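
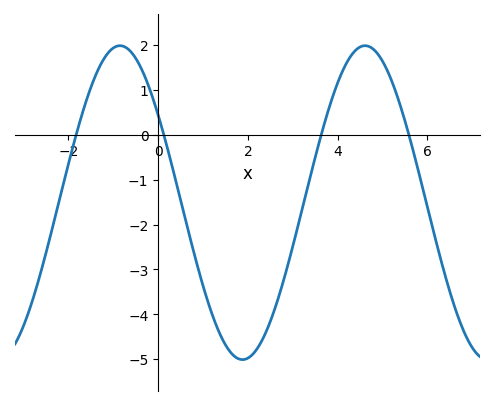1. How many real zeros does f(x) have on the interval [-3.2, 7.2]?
4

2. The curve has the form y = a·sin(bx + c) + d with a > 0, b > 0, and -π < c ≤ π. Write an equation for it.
y = 3.5sin(1.15x + 2.55) - 1.51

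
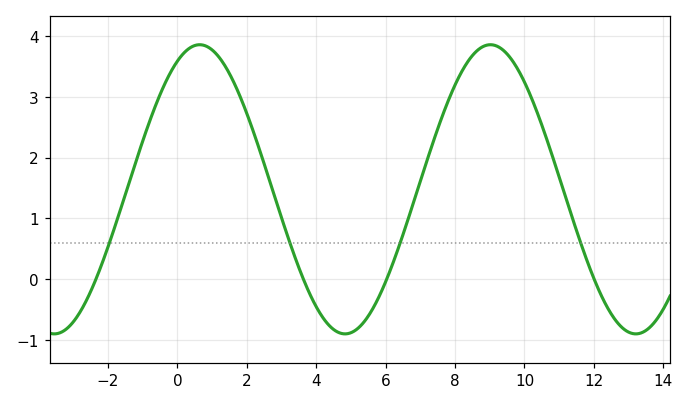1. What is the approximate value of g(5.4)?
-0.7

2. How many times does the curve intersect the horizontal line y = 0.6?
4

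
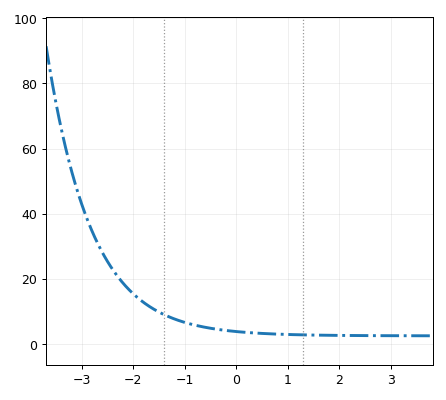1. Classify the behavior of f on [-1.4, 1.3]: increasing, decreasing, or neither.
decreasing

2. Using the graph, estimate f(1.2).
2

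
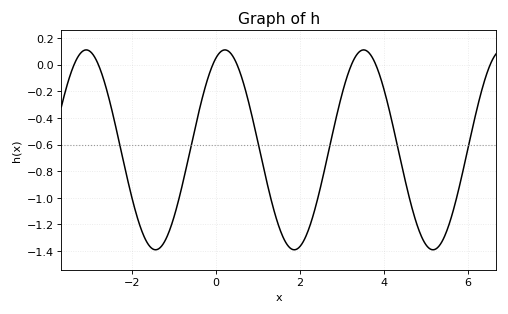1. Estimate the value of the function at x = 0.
0.048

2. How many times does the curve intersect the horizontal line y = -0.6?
6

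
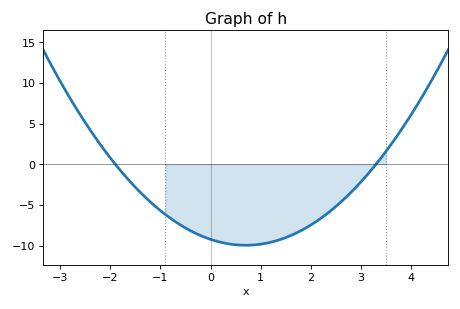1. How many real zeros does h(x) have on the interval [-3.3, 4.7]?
2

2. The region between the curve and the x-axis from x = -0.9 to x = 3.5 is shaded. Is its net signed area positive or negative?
negative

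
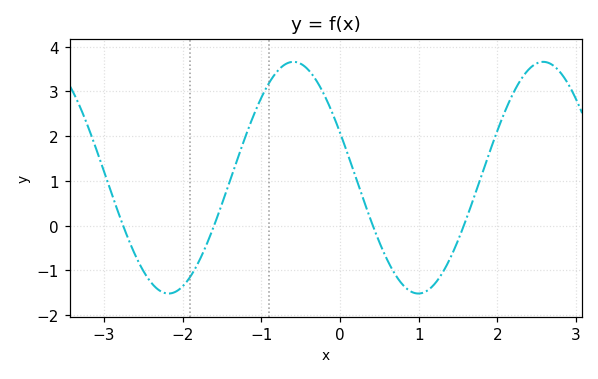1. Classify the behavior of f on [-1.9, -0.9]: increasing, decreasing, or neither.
increasing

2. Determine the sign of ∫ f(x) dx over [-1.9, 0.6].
positive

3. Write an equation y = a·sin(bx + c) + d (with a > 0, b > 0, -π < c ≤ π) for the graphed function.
y = 2.59sin(2x + 2.7) + 1.07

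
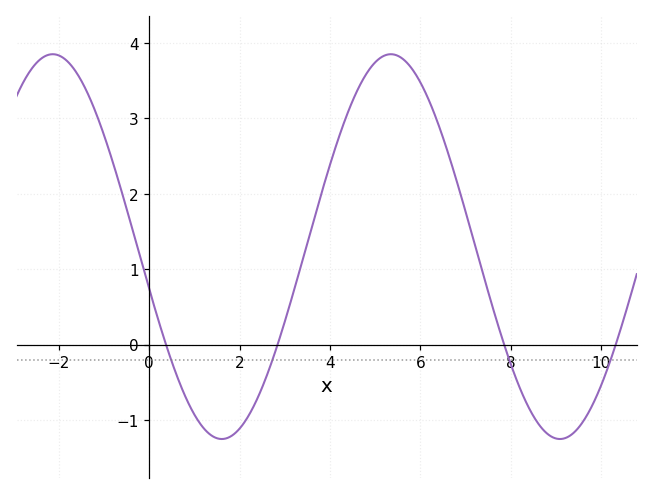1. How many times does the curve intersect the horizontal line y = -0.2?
4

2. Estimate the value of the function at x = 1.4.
-1.21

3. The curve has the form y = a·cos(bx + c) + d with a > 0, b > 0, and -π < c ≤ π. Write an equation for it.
y = 2.55cos(0.84x + 1.79) + 1.3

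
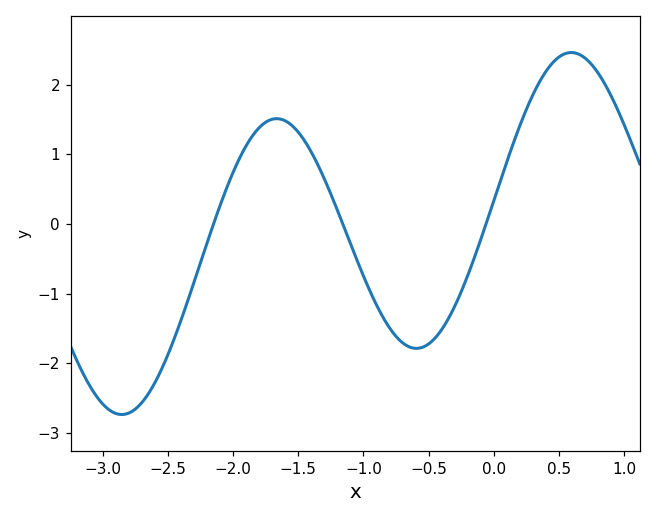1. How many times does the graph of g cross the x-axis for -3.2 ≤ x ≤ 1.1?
3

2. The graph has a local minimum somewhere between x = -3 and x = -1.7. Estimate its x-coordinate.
-2.9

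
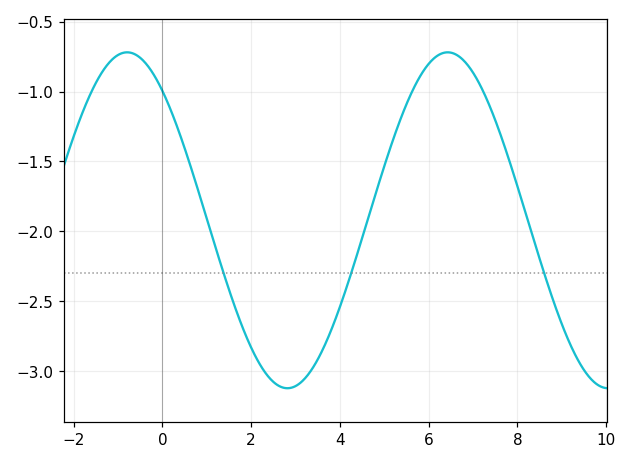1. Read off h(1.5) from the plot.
-2.41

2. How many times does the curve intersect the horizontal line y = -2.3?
3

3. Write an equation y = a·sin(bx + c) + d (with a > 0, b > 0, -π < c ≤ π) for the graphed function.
y = 1.2sin(0.87x + 2.26) - 1.92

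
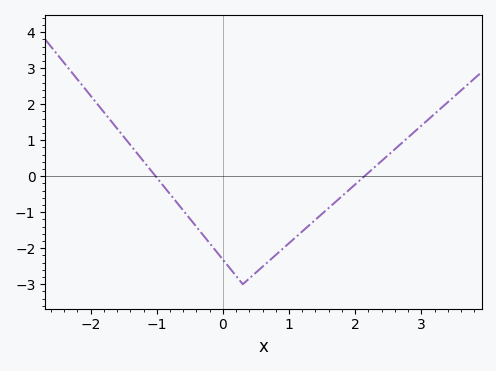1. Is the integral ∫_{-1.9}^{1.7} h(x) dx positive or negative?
negative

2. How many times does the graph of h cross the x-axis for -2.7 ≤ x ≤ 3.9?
2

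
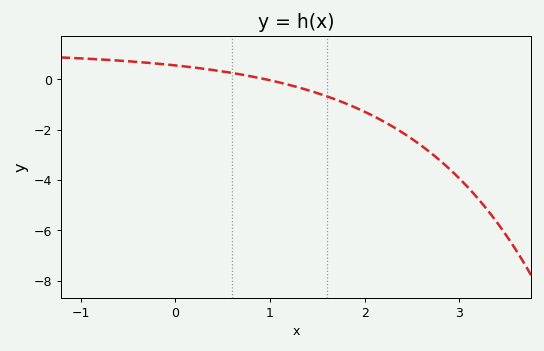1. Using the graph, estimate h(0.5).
0.319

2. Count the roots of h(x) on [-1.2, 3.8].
1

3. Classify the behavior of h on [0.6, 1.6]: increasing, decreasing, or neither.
decreasing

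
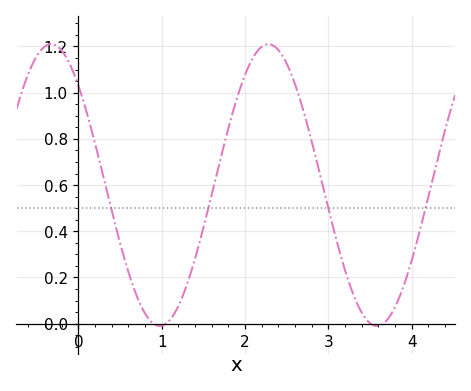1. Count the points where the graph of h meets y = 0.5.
4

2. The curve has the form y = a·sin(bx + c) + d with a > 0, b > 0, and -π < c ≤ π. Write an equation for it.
y = 0.61sin(2.4x + 2.4) + 0.6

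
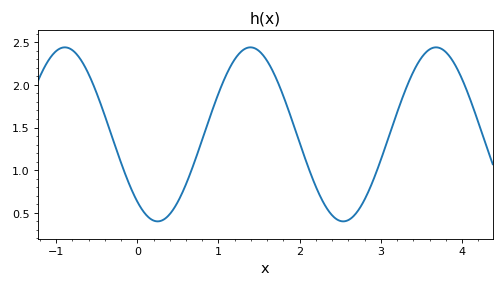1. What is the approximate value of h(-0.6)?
2.13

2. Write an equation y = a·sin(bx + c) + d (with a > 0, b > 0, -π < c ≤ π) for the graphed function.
y = 1.02sin(2.75x - 2.26) + 1.42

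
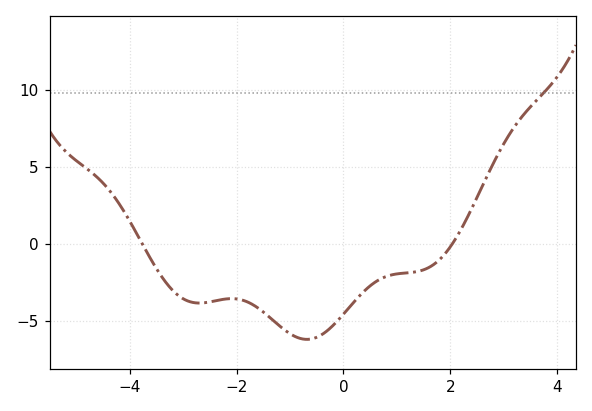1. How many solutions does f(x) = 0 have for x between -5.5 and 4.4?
2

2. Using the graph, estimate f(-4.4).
3.5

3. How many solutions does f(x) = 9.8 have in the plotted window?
1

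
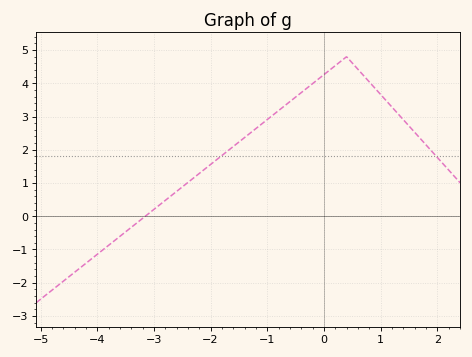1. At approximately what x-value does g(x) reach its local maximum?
0.398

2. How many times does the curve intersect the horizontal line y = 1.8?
2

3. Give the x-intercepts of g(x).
-3.15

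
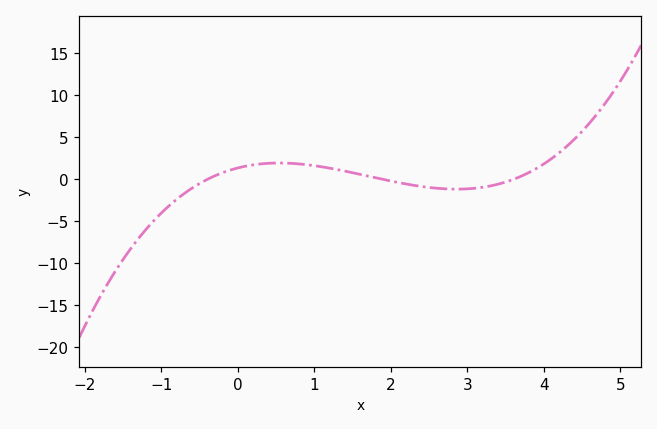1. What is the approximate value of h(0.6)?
2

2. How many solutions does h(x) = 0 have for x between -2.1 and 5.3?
3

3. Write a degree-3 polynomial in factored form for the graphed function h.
y = 0.5(x + 0.4)(x - 1.9)(x - 3.6)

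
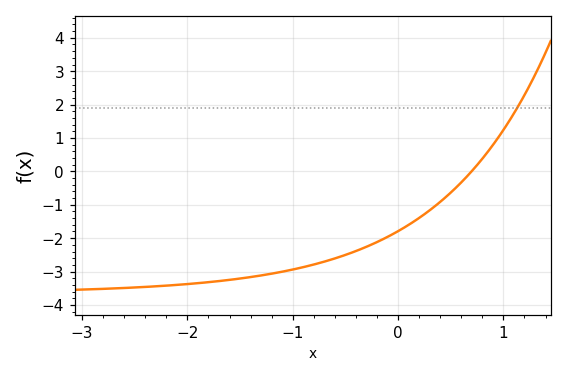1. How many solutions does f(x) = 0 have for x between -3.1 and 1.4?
1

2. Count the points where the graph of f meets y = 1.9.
1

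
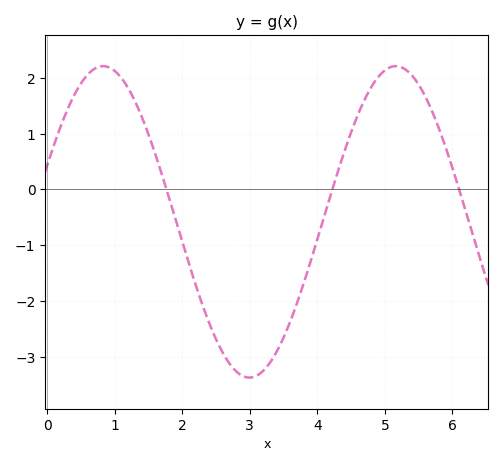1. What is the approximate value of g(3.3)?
-3.1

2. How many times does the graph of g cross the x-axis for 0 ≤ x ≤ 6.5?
3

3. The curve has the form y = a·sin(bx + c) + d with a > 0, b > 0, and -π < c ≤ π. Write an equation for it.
y = 2.79sin(1.45x + 0.37) - 0.58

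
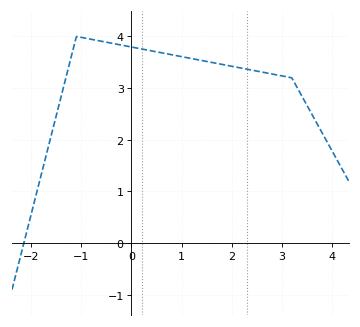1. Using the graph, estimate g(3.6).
2.5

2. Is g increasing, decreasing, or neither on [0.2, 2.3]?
decreasing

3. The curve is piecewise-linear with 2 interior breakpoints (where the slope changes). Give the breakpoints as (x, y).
(-1.1, 4); (3.2, 3.2)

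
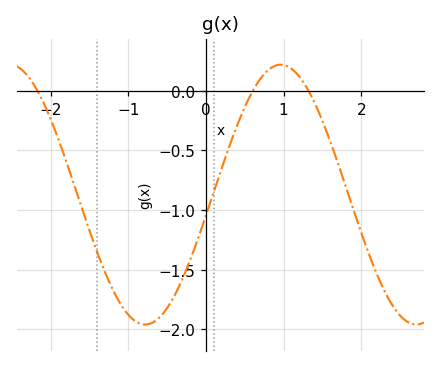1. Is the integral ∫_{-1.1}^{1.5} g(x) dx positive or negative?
negative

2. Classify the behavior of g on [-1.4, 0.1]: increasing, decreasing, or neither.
neither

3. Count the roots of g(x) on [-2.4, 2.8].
3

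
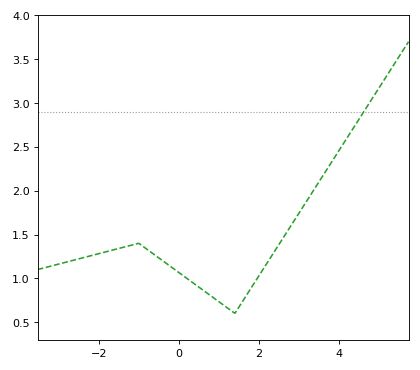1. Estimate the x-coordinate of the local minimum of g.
1.4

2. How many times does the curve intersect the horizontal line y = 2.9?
1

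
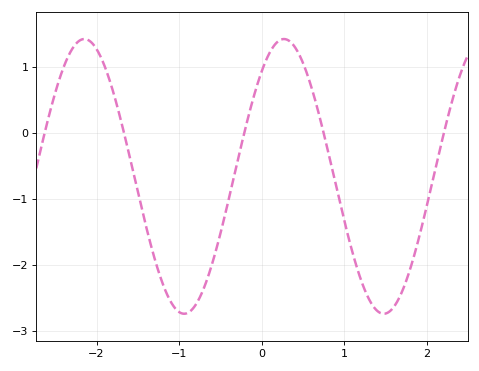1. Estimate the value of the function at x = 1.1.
-1.82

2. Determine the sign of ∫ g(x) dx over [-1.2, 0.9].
negative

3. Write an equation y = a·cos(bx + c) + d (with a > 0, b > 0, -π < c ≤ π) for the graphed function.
y = 2.08cos(2.6x - 0.7) - 0.66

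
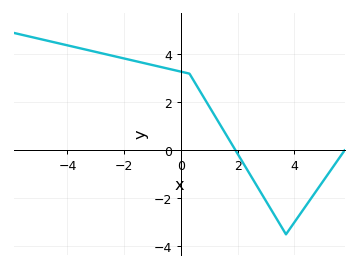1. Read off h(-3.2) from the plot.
4.16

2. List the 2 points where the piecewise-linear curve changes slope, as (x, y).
(0.3, 3.2); (3.7, -3.5)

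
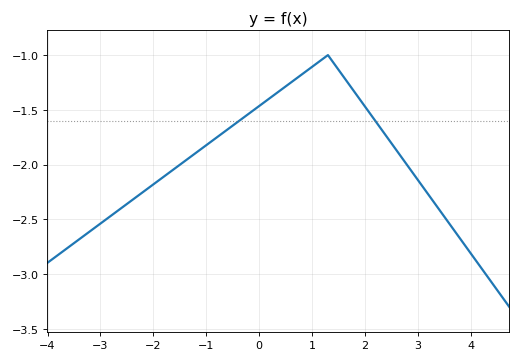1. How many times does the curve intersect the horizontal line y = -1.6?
2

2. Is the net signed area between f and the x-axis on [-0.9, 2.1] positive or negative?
negative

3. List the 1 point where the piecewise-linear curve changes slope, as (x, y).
(1.3, -1)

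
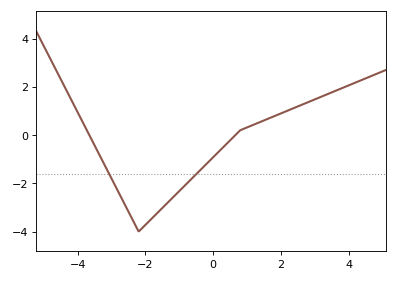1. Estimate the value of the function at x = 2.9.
1.4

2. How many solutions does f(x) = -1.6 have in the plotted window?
2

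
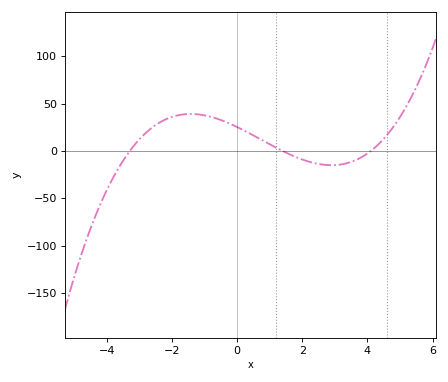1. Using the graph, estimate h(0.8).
10.9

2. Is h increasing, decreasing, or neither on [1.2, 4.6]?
neither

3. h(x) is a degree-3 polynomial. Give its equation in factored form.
y = 1.34(x + 3.3)(x - 1.4)(x - 4.1)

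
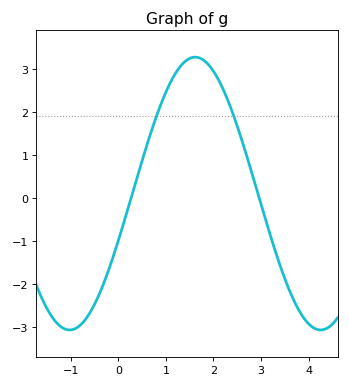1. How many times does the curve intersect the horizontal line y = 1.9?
2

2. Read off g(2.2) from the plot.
2.5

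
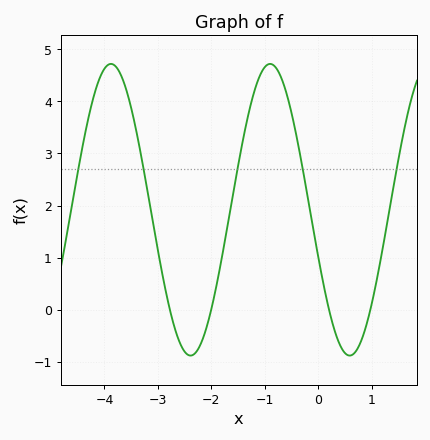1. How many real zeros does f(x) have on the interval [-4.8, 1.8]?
4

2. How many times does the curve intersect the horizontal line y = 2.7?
5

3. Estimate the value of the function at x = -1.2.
4.18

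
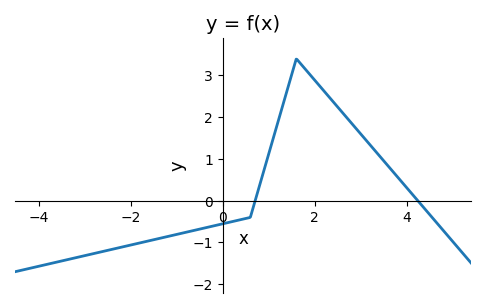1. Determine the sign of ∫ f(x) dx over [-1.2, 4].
positive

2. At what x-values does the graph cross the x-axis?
0.8, 4.2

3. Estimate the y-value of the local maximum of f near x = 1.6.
3.4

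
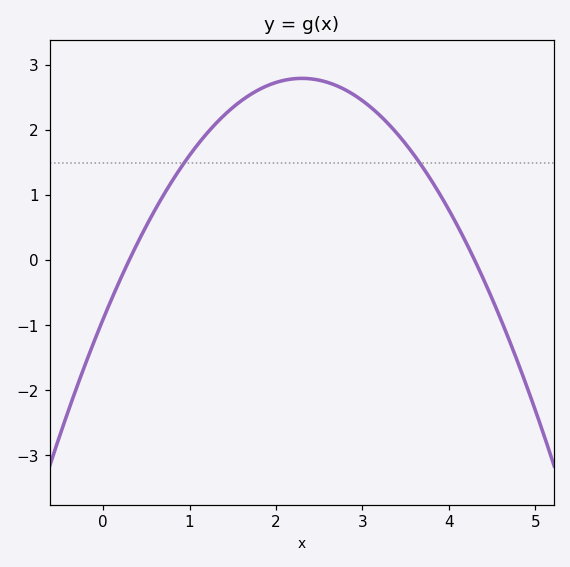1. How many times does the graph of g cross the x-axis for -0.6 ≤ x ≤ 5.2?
2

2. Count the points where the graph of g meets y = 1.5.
2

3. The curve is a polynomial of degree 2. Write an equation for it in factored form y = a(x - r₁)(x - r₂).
y = -0.7(x - 0.3)(x - 4.3)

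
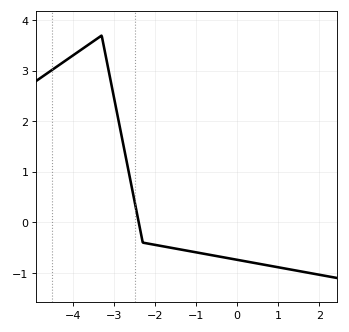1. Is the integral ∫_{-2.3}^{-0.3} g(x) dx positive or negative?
negative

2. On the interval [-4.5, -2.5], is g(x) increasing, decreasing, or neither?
neither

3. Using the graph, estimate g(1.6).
-0.977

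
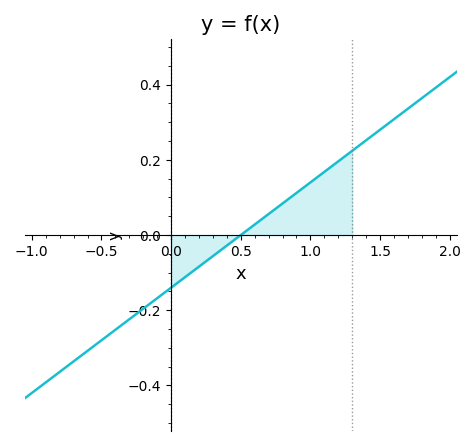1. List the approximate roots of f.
0.5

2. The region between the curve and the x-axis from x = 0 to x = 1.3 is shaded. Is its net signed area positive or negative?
positive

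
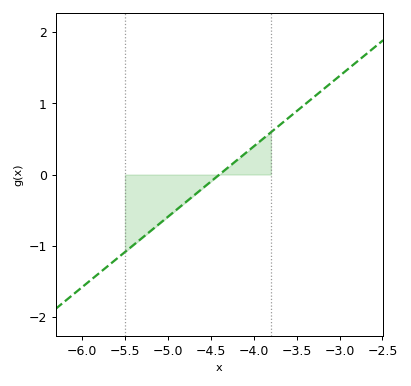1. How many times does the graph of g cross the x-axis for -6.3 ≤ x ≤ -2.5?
1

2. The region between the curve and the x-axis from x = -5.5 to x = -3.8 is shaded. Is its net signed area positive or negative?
negative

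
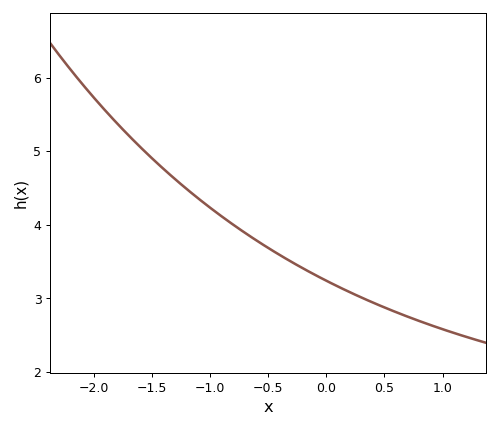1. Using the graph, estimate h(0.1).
3.16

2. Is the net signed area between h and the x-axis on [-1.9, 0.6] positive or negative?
positive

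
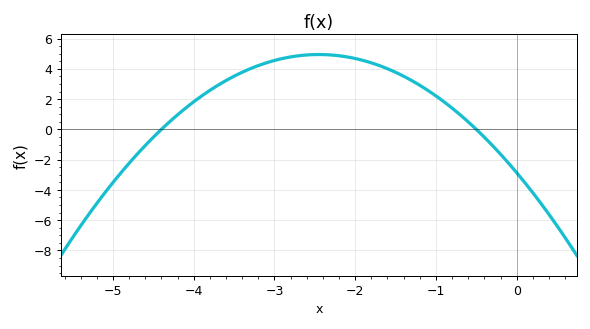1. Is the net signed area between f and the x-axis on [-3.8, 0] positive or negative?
positive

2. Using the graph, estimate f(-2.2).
4.8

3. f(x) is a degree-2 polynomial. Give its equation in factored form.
y = -1.3(x + 4.4)(x + 0.5)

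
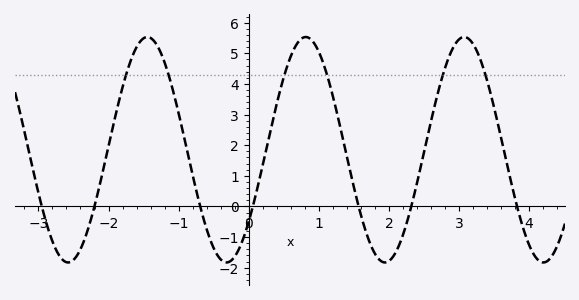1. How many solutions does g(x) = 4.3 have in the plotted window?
6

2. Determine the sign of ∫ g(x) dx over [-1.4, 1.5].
positive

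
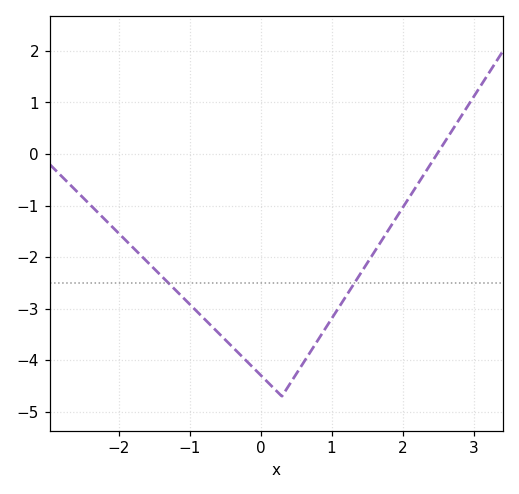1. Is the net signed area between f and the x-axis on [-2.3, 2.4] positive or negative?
negative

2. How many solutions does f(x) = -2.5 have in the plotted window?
2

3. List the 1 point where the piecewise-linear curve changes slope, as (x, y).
(0.3, -4.7)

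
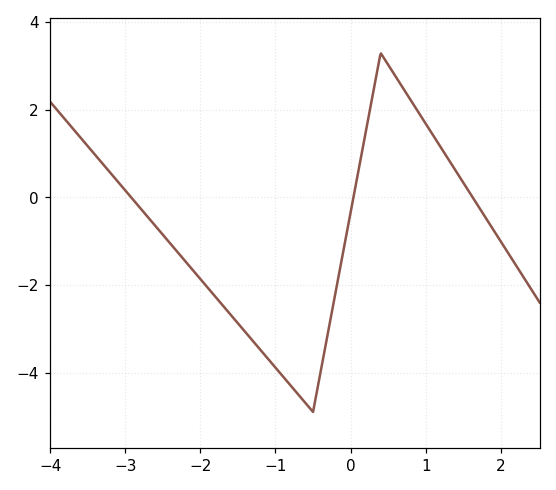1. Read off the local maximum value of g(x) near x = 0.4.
3.2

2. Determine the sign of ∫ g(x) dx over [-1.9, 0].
negative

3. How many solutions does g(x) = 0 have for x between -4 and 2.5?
3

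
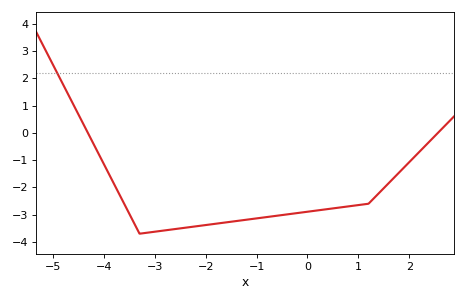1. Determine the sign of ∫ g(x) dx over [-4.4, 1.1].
negative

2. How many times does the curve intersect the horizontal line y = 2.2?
1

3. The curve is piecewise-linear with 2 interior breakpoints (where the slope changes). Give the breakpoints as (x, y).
(-3.3, -3.7); (1.2, -2.6)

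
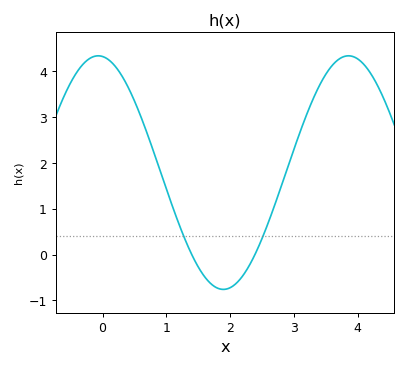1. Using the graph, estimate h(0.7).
2.64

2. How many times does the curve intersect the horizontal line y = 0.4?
2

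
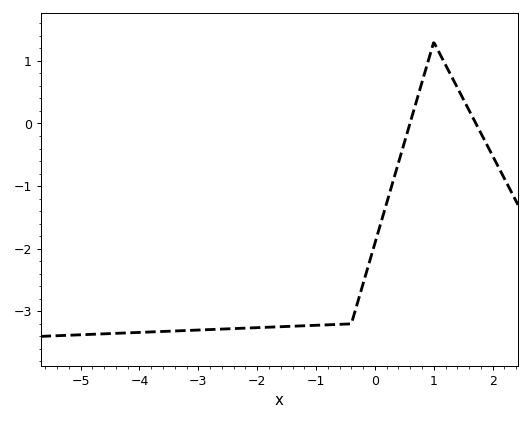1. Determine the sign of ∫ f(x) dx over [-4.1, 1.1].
negative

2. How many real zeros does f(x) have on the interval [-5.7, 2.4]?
2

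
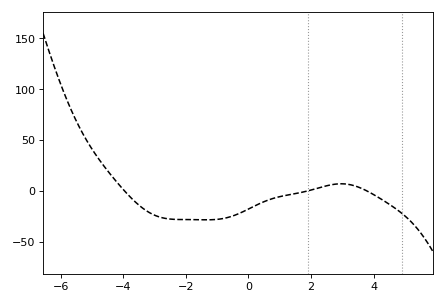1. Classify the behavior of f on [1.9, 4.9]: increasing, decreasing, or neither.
neither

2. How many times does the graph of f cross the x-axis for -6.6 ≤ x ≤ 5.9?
3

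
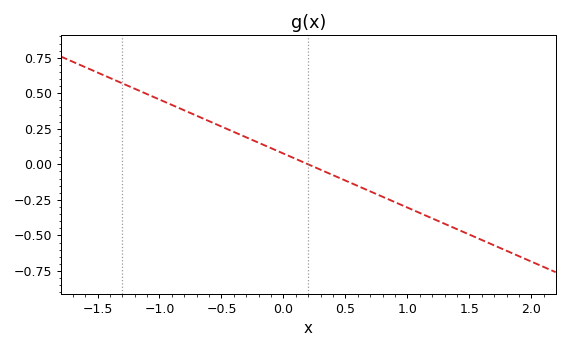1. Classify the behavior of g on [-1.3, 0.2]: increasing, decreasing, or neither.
decreasing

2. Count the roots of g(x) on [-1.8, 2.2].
1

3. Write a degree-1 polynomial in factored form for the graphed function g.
y = -0.38(x - 0.2)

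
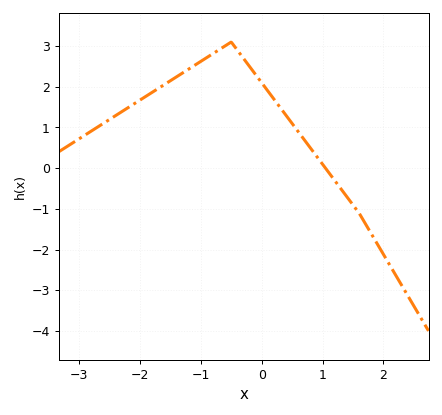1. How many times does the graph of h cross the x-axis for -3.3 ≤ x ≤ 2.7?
1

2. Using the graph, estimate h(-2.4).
1.29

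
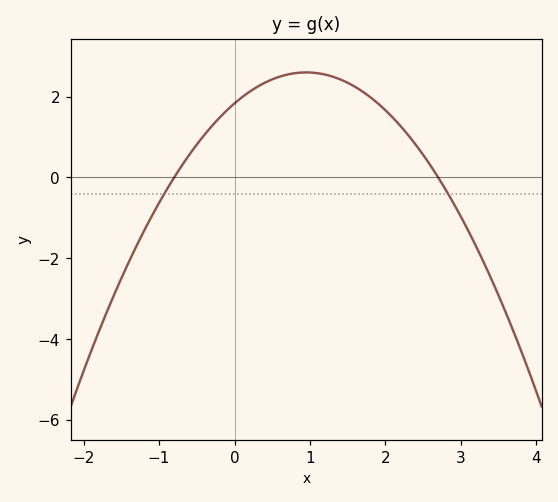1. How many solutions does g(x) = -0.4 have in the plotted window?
2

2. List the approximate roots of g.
-0.8, 2.7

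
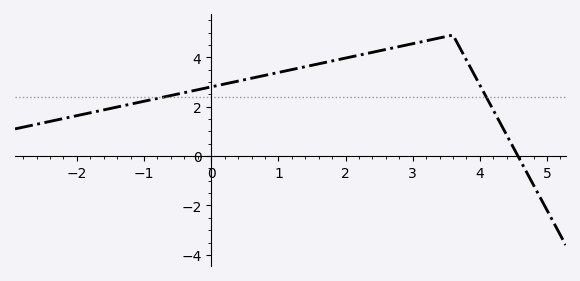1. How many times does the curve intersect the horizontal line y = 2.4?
2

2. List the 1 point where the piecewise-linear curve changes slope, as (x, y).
(3.6, 4.9)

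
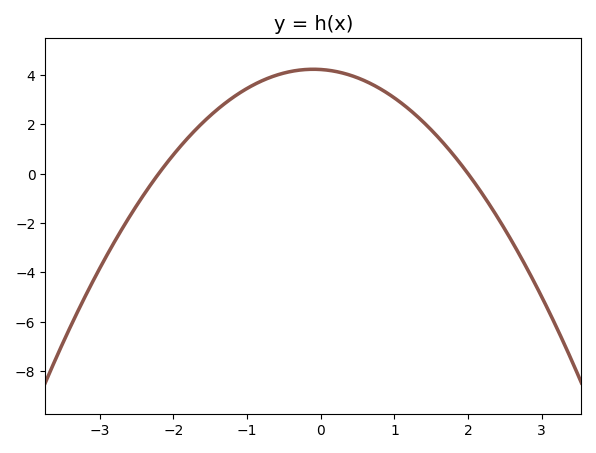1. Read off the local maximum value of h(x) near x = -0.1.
4.2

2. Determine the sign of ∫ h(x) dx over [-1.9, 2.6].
positive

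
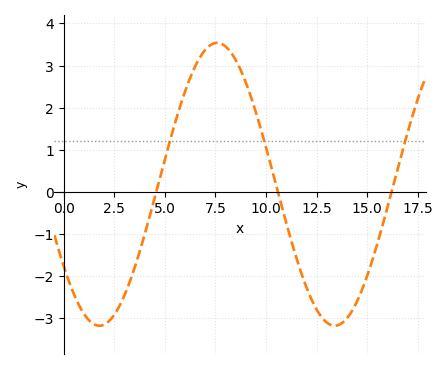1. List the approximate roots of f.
4.57, 10.6, 16.2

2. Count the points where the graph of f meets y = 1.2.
3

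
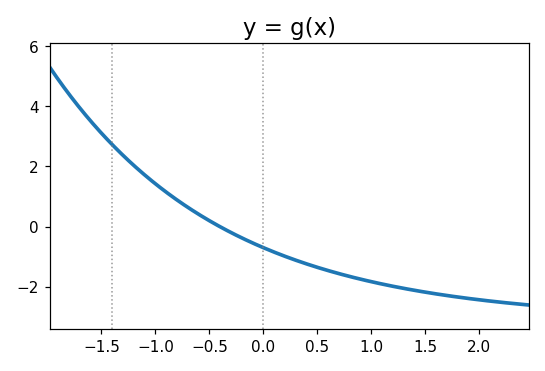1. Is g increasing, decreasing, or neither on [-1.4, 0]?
decreasing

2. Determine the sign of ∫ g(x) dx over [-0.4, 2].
negative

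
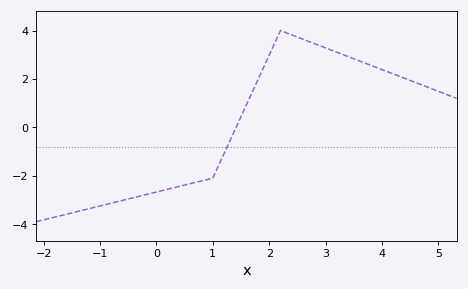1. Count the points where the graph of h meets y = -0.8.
1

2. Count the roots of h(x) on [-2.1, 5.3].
1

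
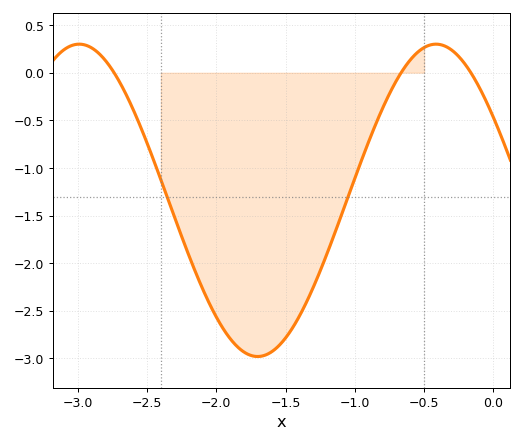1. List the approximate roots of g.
-2.74, -0.666, -0.162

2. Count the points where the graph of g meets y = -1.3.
2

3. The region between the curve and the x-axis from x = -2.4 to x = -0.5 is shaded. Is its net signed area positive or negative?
negative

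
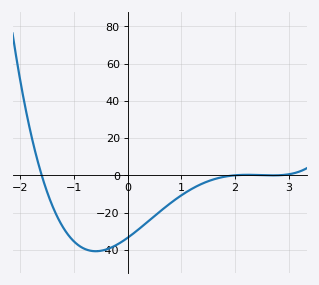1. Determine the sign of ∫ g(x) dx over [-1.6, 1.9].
negative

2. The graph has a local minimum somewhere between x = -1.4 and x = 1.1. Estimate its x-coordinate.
-0.6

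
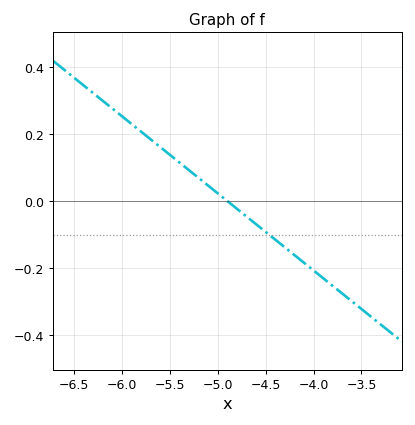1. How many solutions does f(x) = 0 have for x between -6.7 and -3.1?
1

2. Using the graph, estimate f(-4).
-0.207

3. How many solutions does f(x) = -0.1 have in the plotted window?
1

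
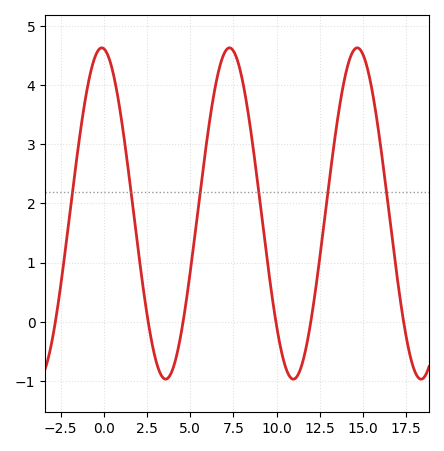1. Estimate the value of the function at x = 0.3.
4.45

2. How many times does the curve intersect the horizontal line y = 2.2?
6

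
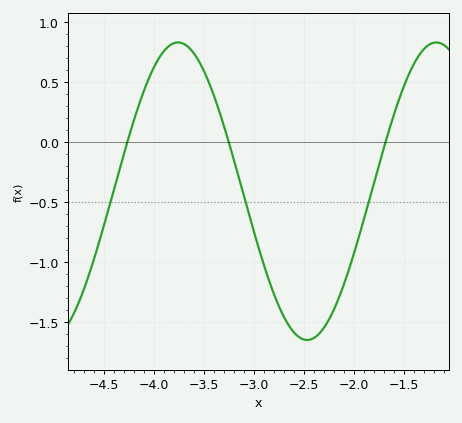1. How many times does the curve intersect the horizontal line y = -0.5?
3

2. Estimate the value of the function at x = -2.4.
-1.65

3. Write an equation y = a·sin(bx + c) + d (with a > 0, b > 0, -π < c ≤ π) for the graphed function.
y = 1.24sin(2.4x - 1.9) - 0.41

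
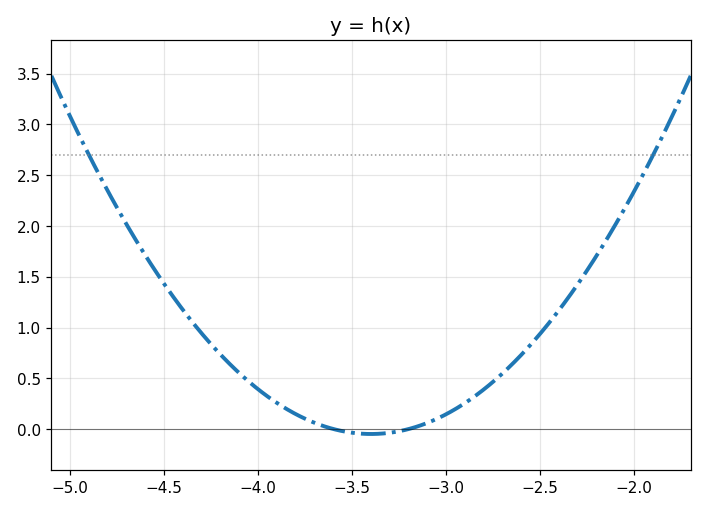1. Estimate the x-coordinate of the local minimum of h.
-3.4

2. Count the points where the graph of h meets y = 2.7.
2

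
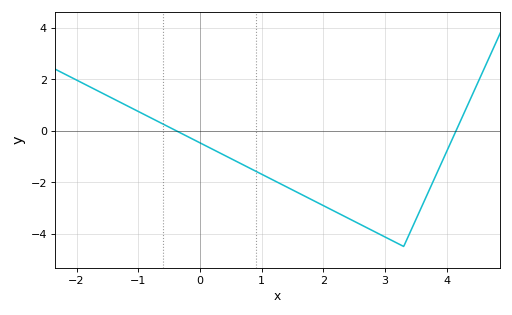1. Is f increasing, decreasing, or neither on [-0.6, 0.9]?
decreasing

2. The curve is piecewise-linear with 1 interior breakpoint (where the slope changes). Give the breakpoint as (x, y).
(3.3, -4.5)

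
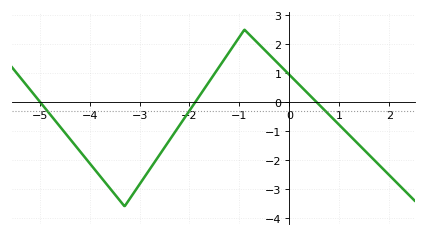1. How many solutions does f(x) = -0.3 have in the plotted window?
3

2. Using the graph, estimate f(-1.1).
1.99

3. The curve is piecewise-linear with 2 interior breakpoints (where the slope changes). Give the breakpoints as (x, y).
(-3.3, -3.6); (-0.9, 2.5)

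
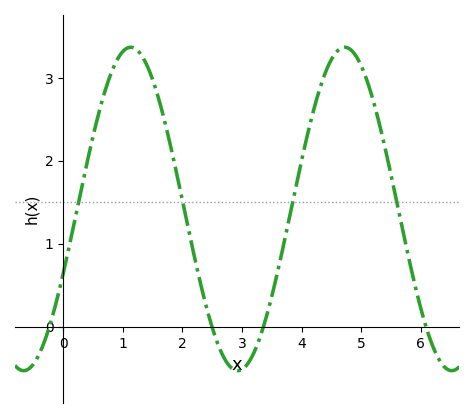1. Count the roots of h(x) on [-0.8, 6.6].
4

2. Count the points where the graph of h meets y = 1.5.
4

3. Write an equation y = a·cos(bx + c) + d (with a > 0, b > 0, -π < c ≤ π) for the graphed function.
y = 1.95cos(1.75x - 1.98) + 1.42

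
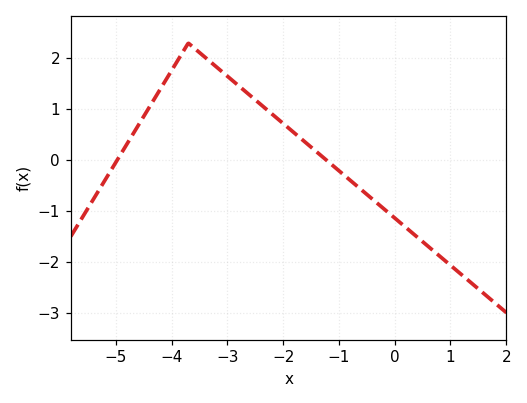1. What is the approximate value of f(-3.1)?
1.7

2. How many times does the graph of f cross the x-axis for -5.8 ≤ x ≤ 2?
2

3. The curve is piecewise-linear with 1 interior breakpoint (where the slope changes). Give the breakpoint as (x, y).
(-3.7, 2.3)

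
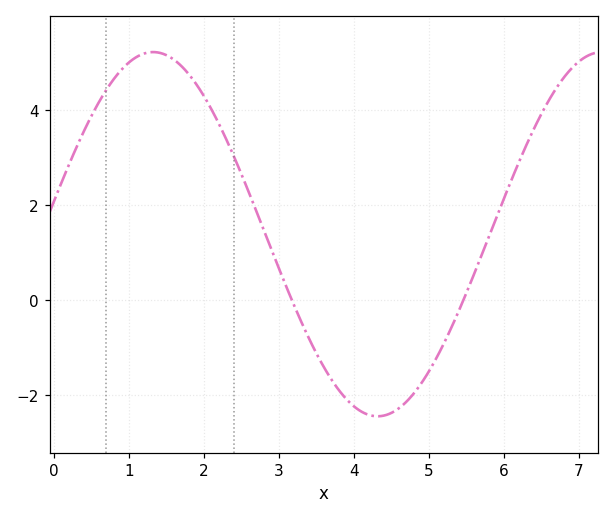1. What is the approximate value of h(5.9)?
1.74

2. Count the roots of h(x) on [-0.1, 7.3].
2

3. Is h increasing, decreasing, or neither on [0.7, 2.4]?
neither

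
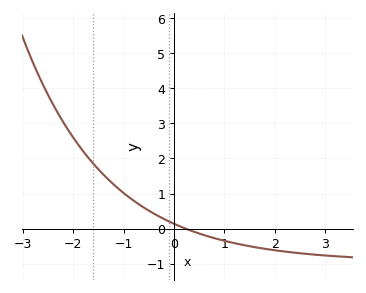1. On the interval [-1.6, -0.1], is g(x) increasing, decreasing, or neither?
decreasing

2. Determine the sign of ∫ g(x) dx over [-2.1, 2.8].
positive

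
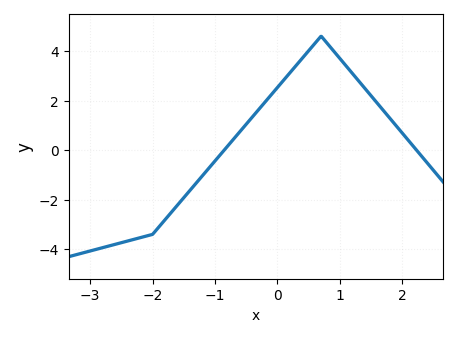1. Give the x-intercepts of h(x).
-0.853, 2.23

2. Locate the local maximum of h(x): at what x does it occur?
0.699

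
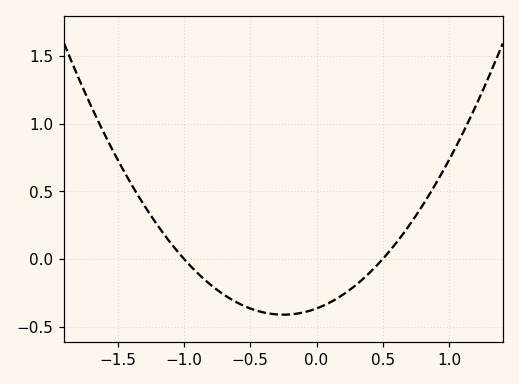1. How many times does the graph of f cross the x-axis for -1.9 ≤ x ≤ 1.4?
2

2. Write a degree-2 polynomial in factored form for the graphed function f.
y = 0.73(x + 1)(x - 0.5)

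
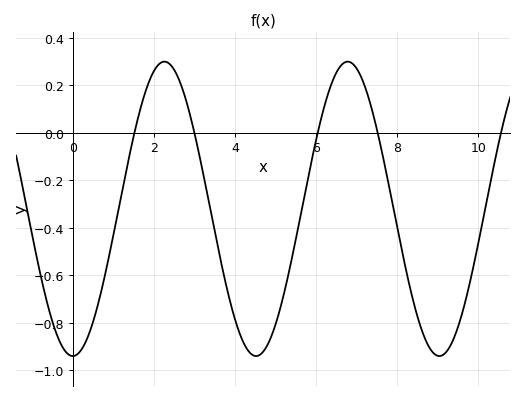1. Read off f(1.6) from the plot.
0.06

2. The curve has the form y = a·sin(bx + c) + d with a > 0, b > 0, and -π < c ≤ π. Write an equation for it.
y = 0.62sin(1.4x - 1.6) - 0.32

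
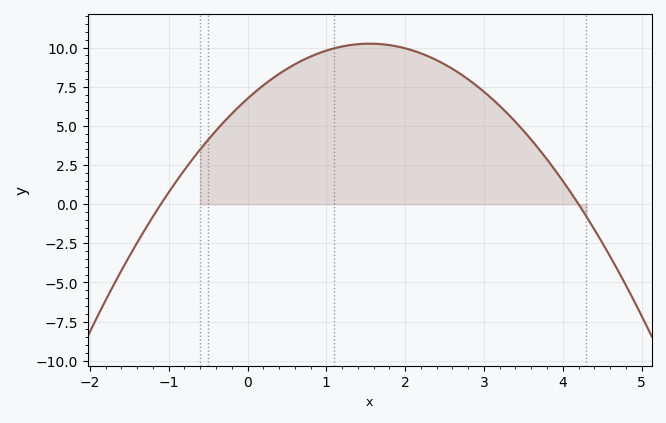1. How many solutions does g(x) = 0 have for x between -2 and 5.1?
2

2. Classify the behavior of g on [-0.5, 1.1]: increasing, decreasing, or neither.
increasing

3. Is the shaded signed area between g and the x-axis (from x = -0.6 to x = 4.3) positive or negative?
positive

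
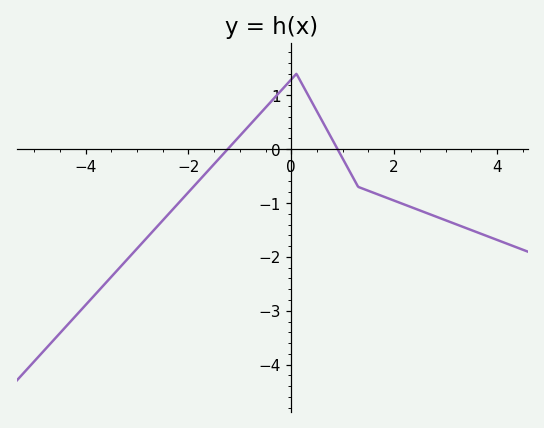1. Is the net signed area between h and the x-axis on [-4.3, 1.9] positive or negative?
negative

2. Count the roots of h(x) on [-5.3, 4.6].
2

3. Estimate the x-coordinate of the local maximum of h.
0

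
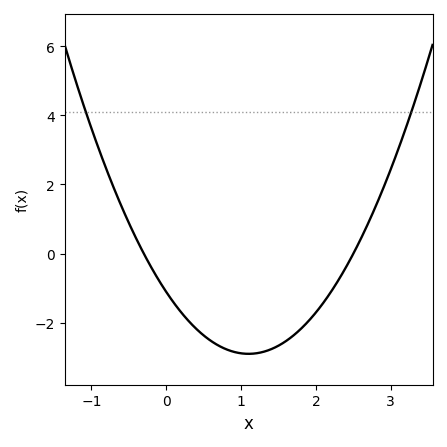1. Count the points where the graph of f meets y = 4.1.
2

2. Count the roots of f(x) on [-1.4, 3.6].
2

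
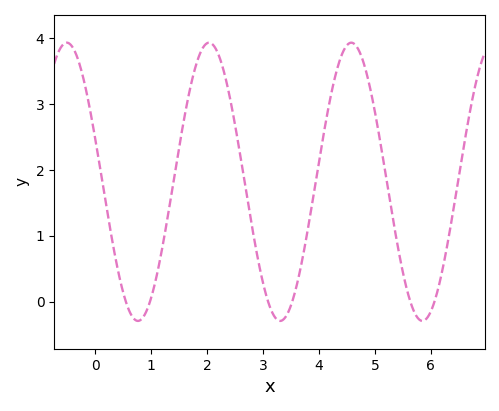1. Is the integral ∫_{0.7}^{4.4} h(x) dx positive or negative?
positive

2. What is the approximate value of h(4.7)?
3.8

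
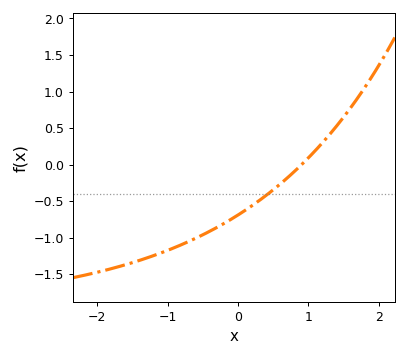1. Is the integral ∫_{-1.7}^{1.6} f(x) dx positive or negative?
negative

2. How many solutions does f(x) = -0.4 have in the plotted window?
1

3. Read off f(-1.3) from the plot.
-1.3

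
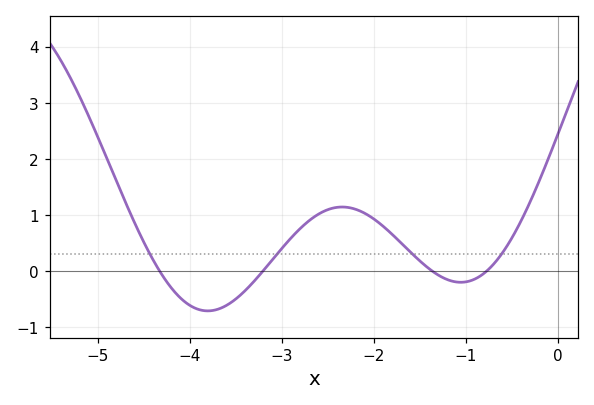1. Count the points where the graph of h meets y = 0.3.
4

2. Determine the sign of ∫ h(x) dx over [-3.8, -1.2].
positive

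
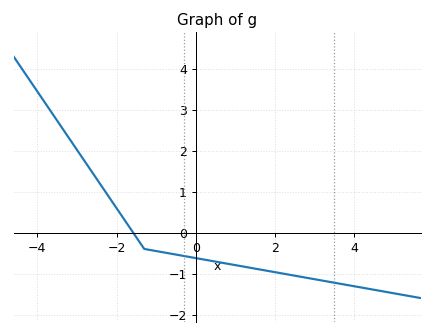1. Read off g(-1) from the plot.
-0.5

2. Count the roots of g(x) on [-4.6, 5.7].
1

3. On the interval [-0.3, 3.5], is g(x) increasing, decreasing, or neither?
decreasing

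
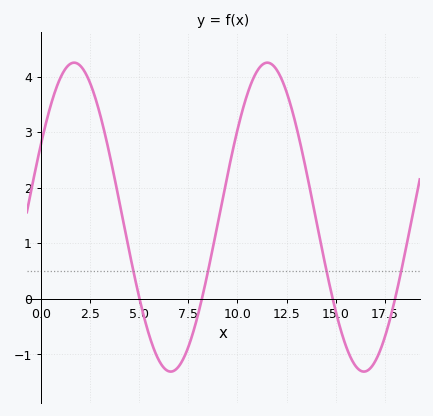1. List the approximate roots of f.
5, 8, 15, 18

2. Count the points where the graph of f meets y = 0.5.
4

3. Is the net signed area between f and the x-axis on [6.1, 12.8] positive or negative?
positive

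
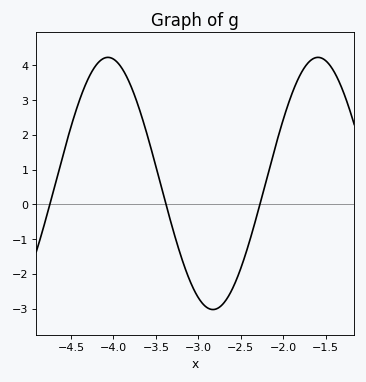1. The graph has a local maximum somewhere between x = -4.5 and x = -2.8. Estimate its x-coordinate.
-4.06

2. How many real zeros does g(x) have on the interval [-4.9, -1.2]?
3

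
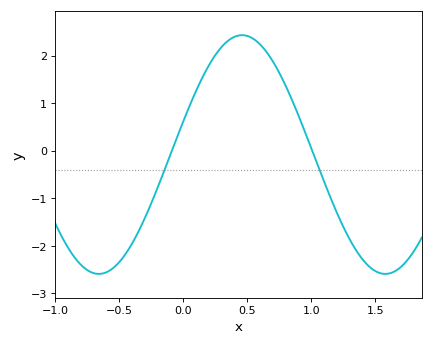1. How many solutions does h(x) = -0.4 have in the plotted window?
2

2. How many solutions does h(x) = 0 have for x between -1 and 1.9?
2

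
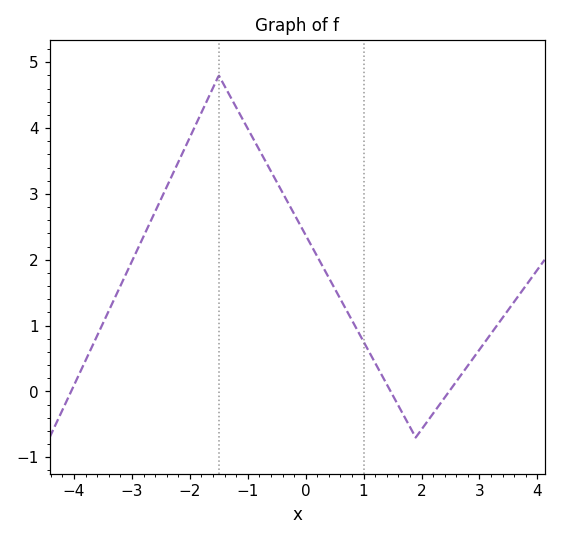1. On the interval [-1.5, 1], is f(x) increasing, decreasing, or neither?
decreasing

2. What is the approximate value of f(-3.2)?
1.6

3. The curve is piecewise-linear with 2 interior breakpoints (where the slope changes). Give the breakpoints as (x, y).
(-1.5, 4.8); (1.9, -0.7)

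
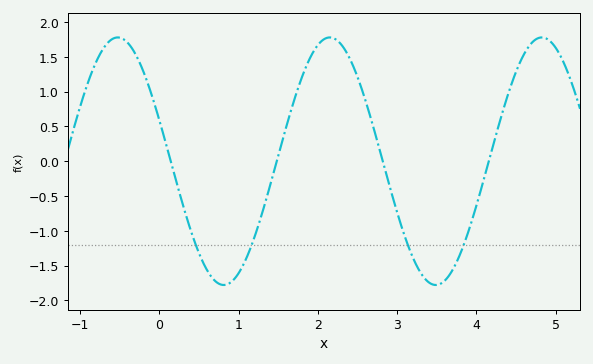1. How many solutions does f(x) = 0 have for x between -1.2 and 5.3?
4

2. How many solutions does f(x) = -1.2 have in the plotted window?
4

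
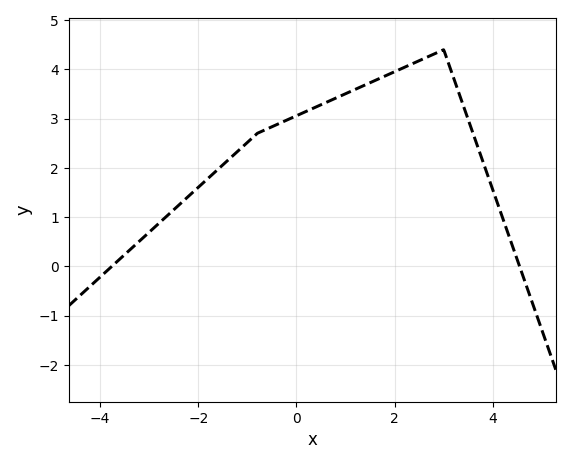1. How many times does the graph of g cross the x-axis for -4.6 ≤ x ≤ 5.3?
2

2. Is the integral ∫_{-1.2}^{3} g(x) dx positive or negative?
positive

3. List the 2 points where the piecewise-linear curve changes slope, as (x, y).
(-0.8, 2.7); (3, 4.4)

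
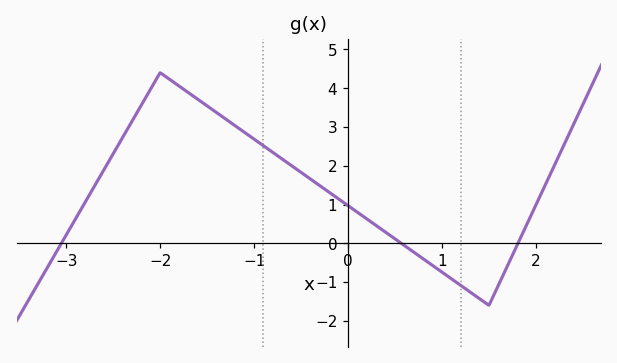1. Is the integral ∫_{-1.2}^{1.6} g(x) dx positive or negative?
positive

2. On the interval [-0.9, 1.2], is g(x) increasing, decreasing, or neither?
decreasing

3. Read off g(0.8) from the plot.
-0.4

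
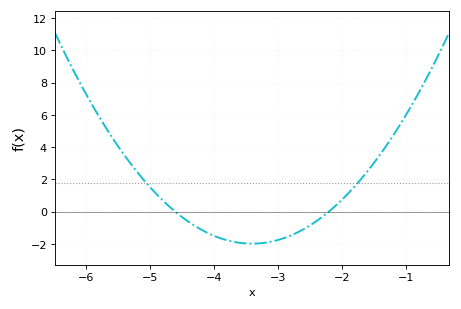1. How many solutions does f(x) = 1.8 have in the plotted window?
2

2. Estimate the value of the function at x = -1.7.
2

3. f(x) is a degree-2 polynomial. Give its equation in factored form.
y = 1.38(x + 4.6)(x + 2.2)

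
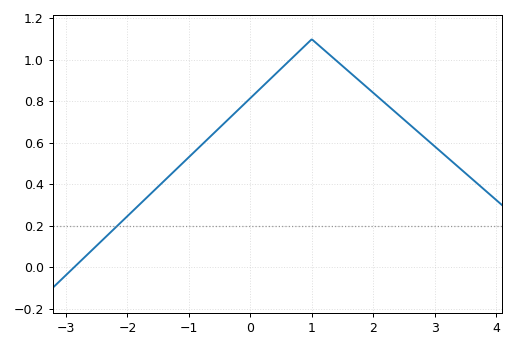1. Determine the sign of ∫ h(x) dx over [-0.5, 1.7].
positive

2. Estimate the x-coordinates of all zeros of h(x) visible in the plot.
-2.9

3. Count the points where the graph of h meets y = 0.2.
1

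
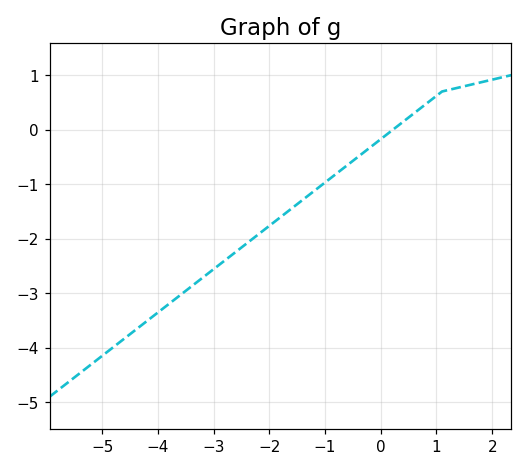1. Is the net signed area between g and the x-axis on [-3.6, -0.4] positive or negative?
negative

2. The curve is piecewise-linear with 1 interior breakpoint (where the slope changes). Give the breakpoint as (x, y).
(1.1, 0.7)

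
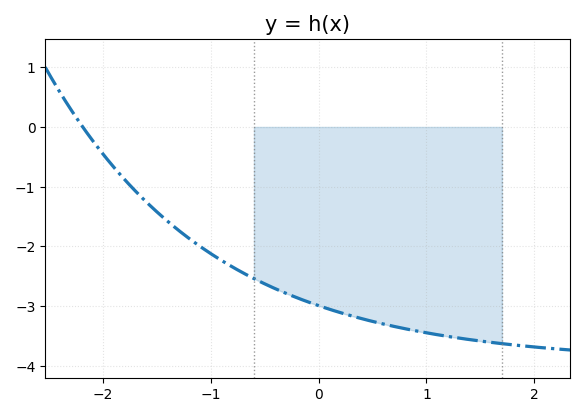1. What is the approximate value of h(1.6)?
-3.6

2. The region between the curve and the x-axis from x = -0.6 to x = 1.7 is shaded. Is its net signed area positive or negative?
negative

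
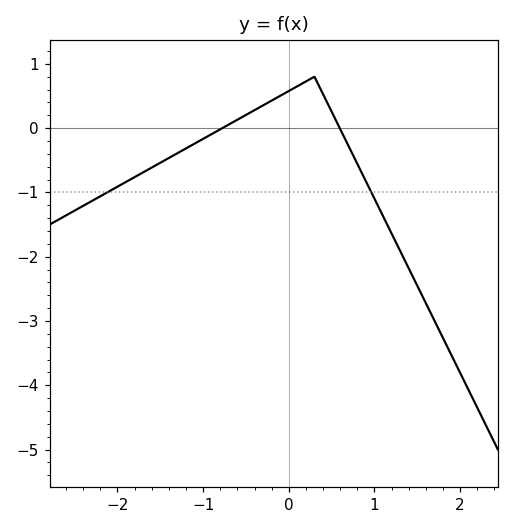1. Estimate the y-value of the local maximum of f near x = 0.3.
0.8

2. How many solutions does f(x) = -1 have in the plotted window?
2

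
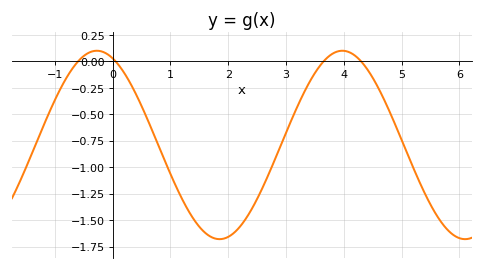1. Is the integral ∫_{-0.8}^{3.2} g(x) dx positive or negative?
negative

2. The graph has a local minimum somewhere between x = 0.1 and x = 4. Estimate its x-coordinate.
1.85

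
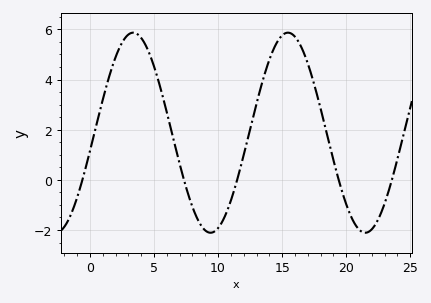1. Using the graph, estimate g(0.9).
3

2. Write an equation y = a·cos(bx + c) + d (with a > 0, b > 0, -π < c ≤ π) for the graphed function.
y = 3.99cos(0.52x - 1.8) + 1.88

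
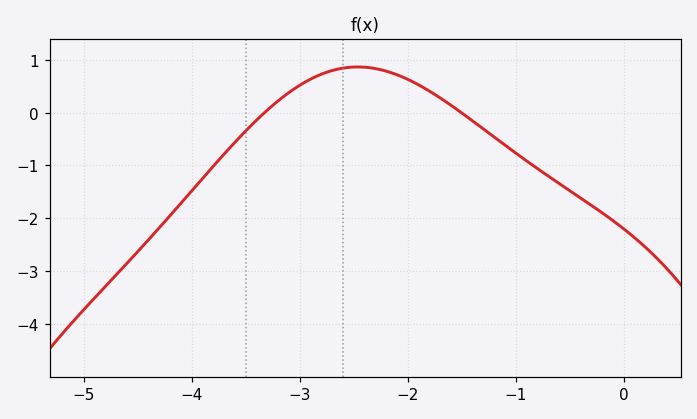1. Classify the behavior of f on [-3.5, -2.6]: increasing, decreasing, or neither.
increasing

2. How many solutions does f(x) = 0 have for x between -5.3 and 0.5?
2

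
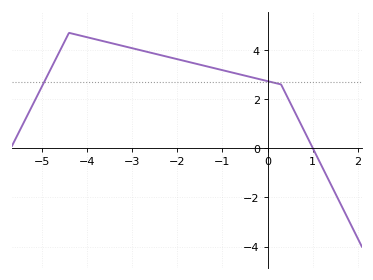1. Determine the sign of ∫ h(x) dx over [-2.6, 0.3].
positive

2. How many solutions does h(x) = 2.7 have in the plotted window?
2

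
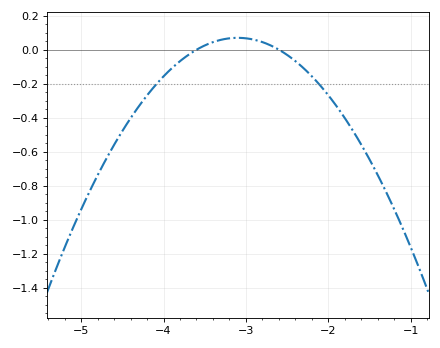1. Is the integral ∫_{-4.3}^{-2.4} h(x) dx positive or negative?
negative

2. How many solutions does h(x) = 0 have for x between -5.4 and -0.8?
2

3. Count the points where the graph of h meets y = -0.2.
2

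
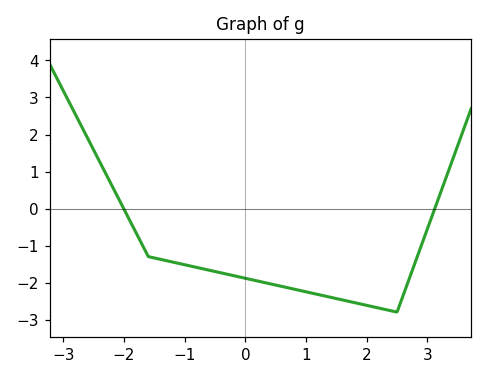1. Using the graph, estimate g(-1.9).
-0.34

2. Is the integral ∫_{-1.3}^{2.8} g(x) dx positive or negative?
negative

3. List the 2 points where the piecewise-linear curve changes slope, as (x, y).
(-1.6, -1.3); (2.5, -2.8)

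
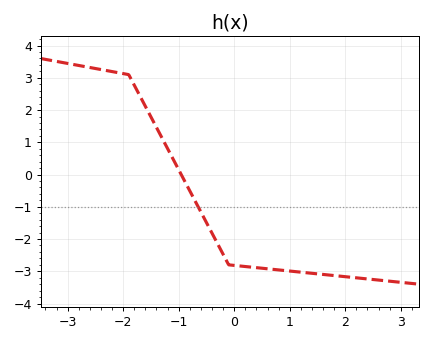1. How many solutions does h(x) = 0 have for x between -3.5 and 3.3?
1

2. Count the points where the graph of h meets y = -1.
1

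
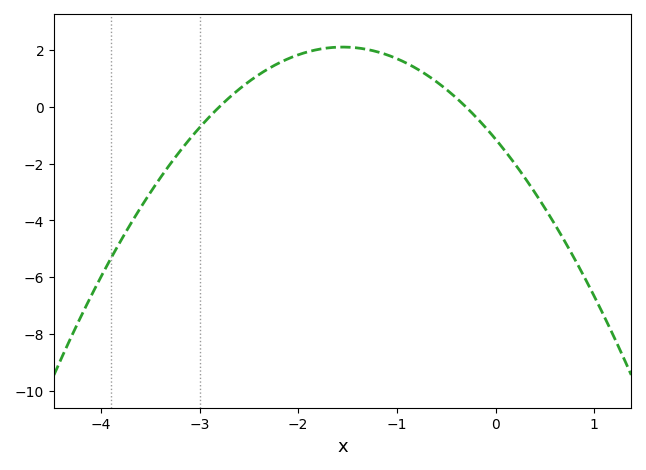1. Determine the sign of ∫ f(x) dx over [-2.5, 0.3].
positive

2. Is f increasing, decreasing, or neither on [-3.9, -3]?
increasing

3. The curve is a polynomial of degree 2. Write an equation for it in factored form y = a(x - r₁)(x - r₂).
y = -1.35(x + 2.8)(x + 0.3)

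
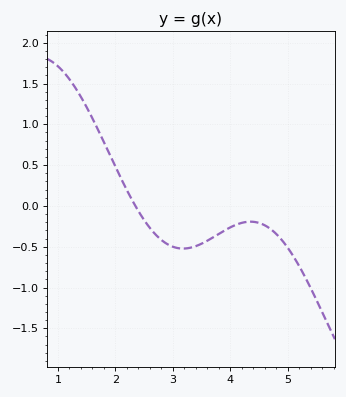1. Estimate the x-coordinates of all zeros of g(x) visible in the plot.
2.3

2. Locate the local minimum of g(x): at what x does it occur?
3.2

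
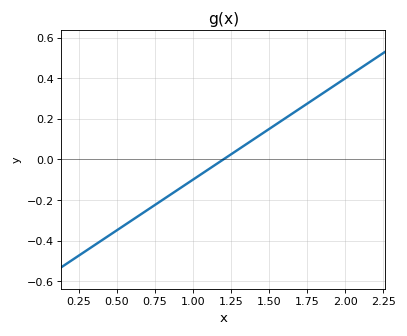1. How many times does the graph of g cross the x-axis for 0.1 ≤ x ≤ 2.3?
1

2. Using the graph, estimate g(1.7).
0.24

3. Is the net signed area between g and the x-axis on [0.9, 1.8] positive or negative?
positive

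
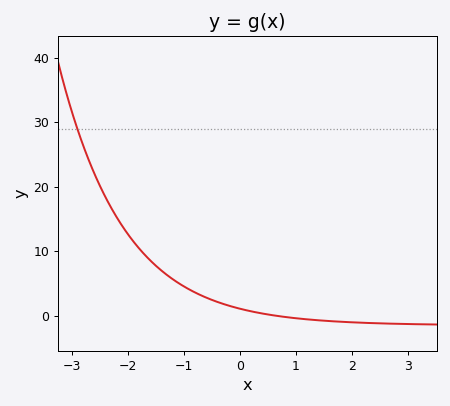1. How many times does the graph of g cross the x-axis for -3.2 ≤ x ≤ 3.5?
1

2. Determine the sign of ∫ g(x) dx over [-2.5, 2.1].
positive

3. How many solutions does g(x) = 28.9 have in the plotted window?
1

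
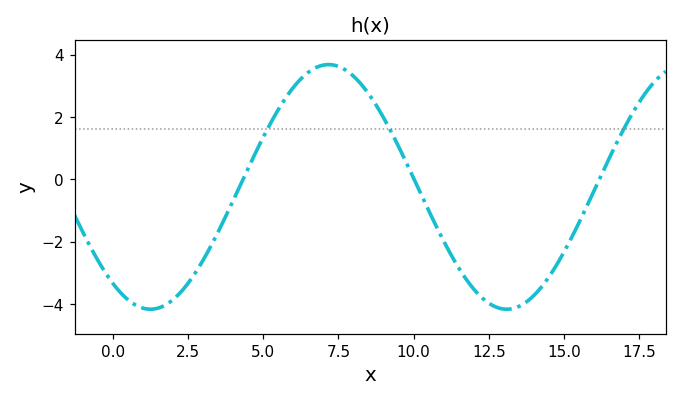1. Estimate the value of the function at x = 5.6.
2.4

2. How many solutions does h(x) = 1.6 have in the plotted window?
3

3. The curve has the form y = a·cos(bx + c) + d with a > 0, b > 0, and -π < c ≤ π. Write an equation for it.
y = 3.92cos(0.53x + 2.5) - 0.24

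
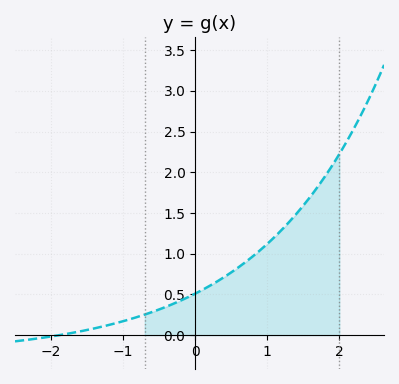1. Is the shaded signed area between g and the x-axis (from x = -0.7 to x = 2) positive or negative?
positive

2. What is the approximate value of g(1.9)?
2.08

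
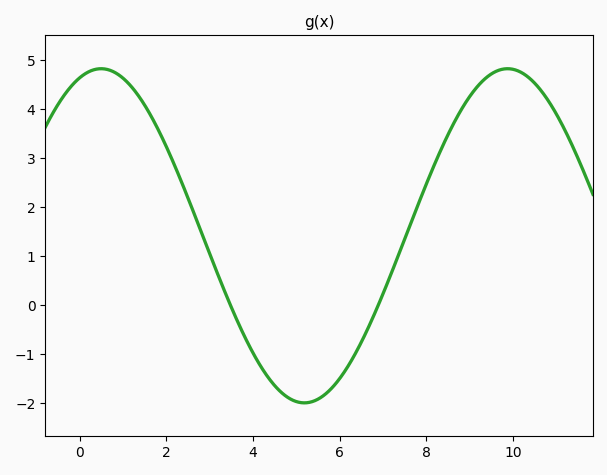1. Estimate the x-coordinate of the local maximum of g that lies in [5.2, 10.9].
9.8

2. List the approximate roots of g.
3.4, 6.8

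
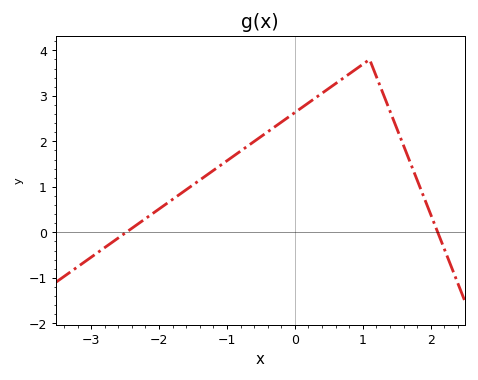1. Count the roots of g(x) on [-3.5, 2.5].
2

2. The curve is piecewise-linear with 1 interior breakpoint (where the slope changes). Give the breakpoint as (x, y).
(1.1, 3.8)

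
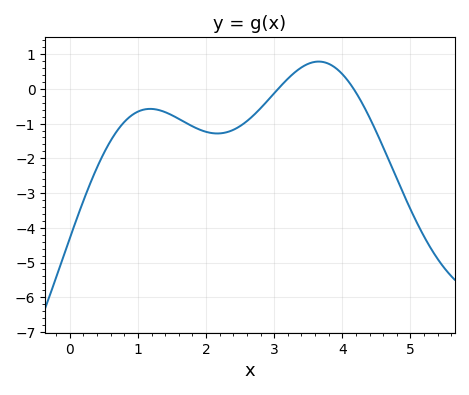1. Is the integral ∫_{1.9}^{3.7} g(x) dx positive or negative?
negative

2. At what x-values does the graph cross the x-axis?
3.1, 4.2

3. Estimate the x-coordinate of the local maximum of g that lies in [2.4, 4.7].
3.7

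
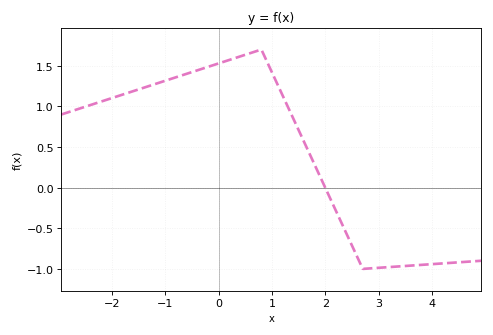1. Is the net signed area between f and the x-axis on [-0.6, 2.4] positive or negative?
positive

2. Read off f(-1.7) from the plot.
1.17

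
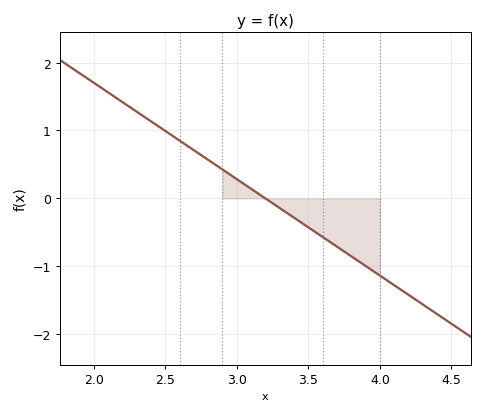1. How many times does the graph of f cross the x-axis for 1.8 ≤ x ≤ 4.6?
1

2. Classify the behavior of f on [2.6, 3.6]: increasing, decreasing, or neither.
decreasing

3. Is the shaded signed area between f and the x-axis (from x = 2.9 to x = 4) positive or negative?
negative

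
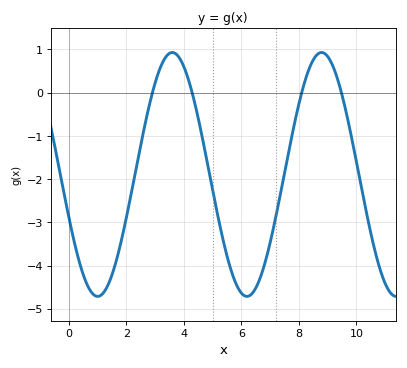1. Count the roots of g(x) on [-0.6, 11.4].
4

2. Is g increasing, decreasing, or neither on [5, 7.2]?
neither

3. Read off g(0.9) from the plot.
-4.69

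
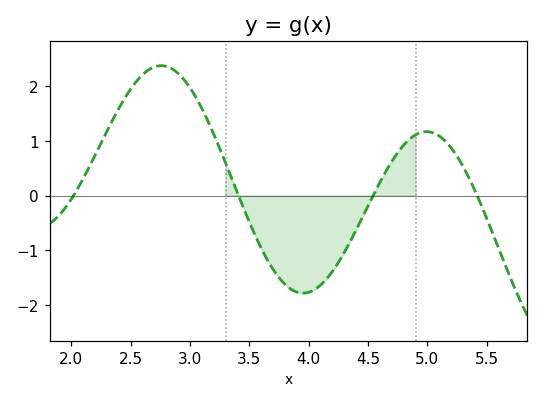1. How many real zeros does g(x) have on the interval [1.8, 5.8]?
4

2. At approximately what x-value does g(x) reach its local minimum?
3.95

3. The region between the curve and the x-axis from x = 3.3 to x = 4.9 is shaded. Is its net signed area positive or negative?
negative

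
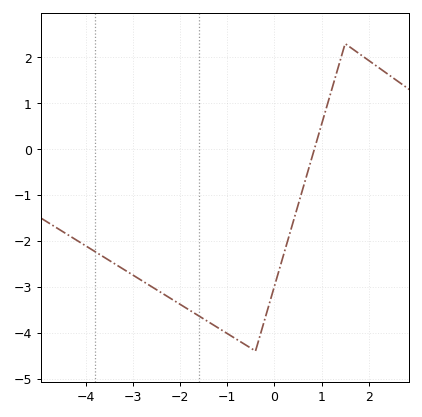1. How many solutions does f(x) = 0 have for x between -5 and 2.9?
1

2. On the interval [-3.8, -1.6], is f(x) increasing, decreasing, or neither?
decreasing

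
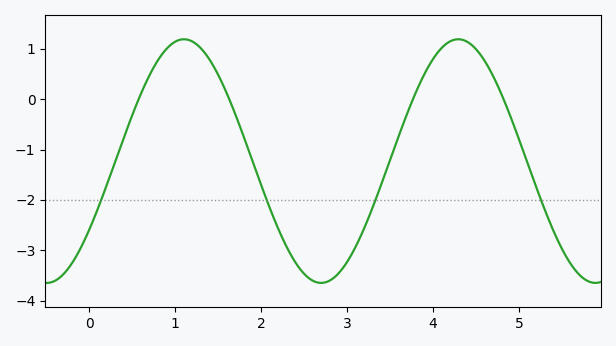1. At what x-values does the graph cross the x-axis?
0.576, 1.63, 3.77, 4.82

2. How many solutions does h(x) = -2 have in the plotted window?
4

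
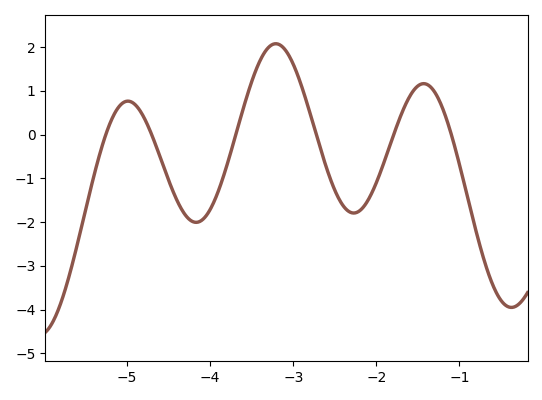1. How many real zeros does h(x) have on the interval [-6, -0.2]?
6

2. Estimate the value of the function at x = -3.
1.6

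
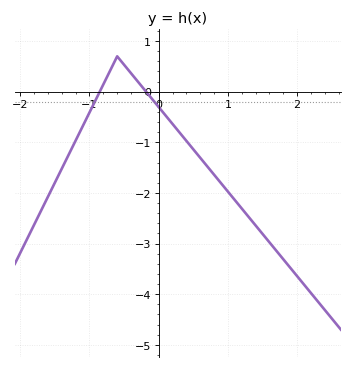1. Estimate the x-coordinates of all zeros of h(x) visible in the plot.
-0.852, -0.181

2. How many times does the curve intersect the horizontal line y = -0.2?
2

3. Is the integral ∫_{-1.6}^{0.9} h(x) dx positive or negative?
negative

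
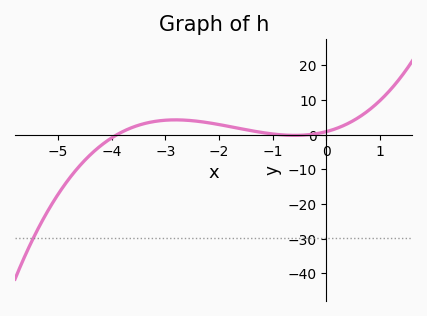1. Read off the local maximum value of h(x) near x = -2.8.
4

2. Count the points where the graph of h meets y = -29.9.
1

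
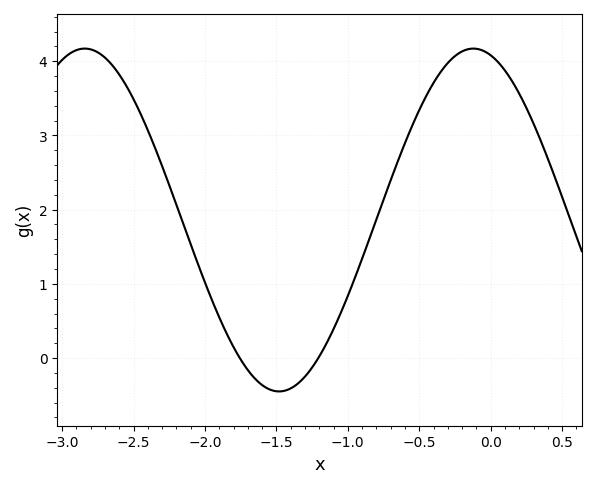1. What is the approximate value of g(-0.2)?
4.13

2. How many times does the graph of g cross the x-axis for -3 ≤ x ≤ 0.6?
2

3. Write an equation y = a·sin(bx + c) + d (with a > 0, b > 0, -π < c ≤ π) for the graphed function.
y = 2.31sin(2.31x + 1.85) + 1.86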